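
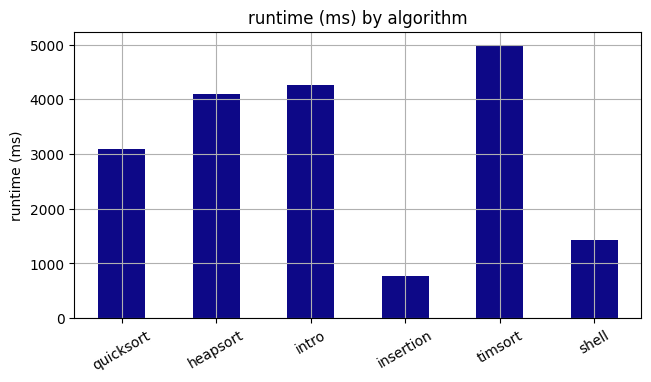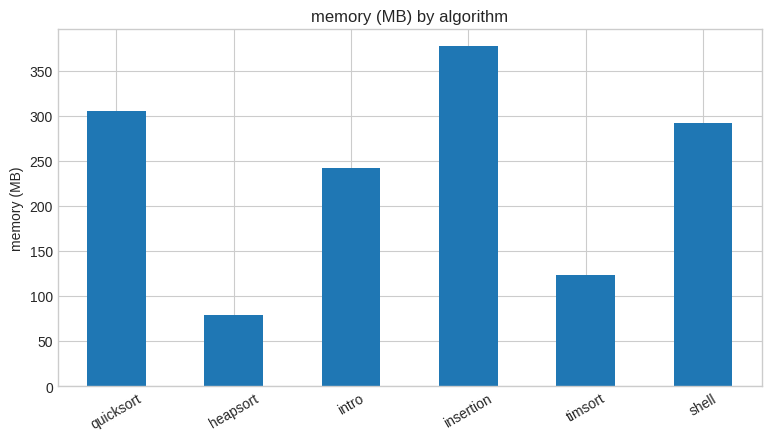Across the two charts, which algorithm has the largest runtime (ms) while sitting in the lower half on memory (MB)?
Chart 2 median memory (MB) ≈ 250; below-median algorithms: heapsort, intro, timsort. Among those, timsort has the highest runtime (ms) (≈ 5000).

timsort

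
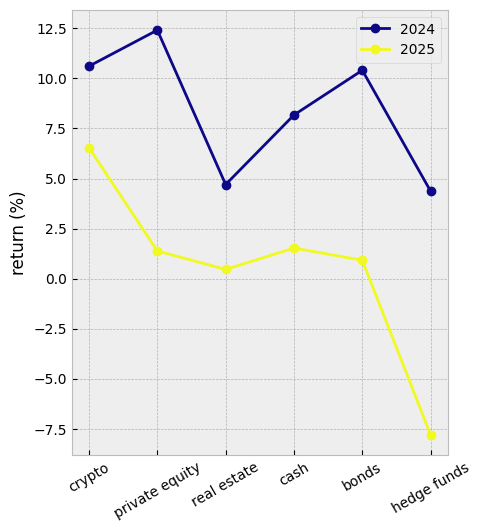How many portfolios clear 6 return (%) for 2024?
4

Above 6: crypto, private equity, cash, bonds.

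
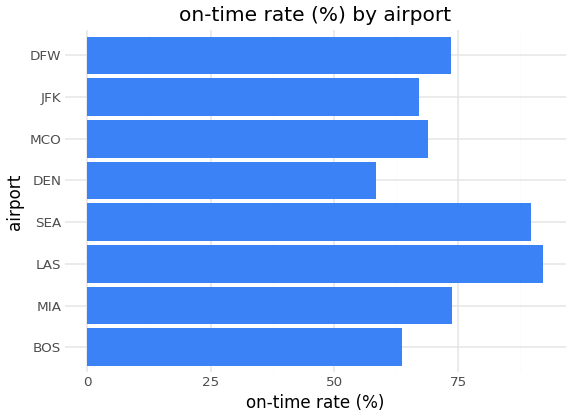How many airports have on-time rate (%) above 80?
Above 80: LAS, SEA.

2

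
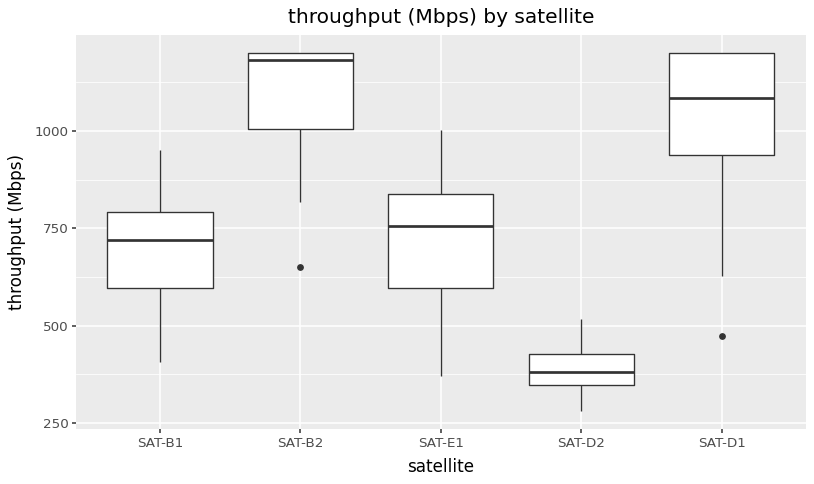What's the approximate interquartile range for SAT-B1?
Q3 ≈ 800, Q1 ≈ 600; IQR ≈ 200.

≈ 200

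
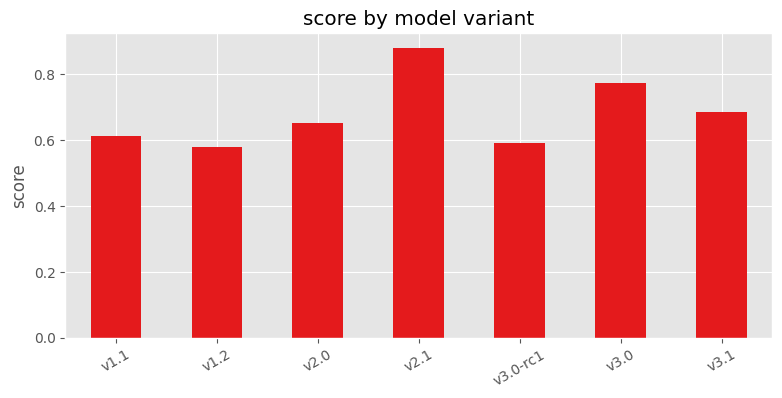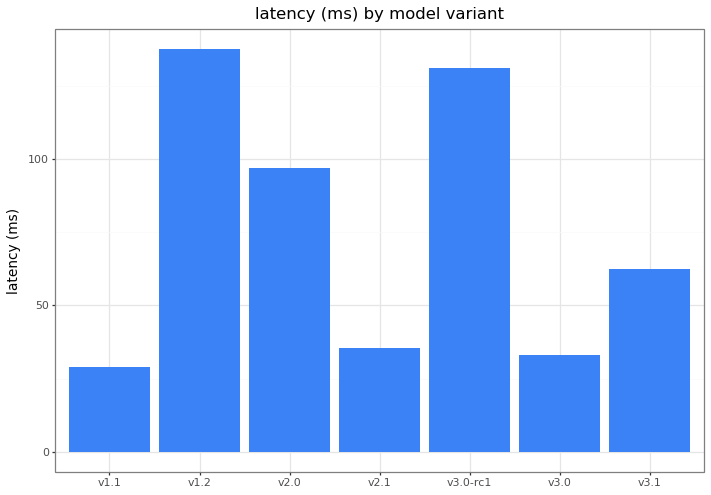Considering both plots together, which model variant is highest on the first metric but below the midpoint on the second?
Chart 2 median latency (ms) ≈ 60; below-median model variants: v1.1, v2.1, v3.0. Among those, v2.1 has the highest score (≈ 0.9).

v2.1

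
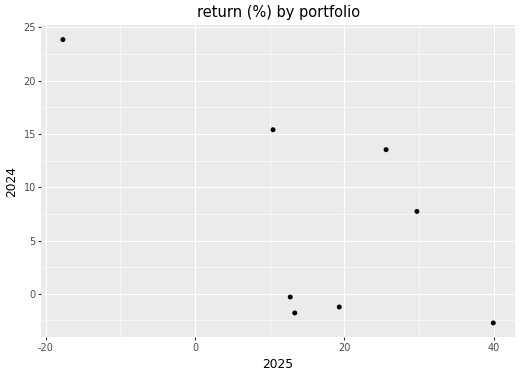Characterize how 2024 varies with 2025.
Points are negatively correlated; moderate (|r| ≈ 0.6).

negative, moderate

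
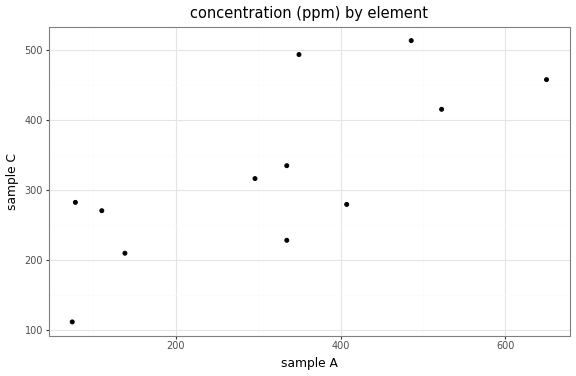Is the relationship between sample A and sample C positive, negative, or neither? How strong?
Points are positively correlated; strong (|r| ≈ 0.8).

positive, strong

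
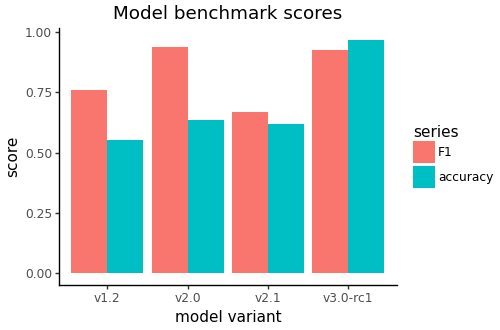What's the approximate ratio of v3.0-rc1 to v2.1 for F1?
v3.0-rc1 ≈ 0.9, v2.1 ≈ 0.7; 0.9/0.7 ≈ 1.29.

≈ 1.29×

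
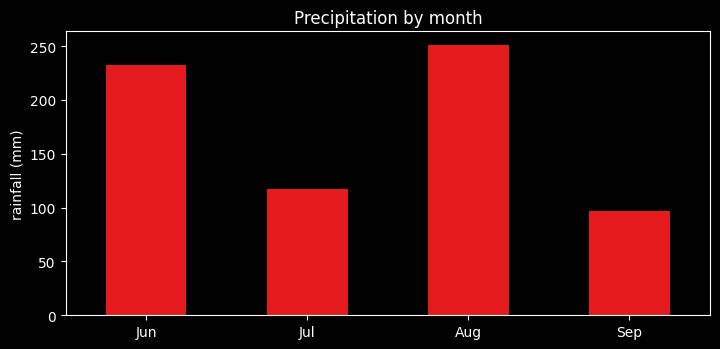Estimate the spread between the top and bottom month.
Max Aug ≈ 250, min Sep ≈ 100; range ≈ 150.

≈ 150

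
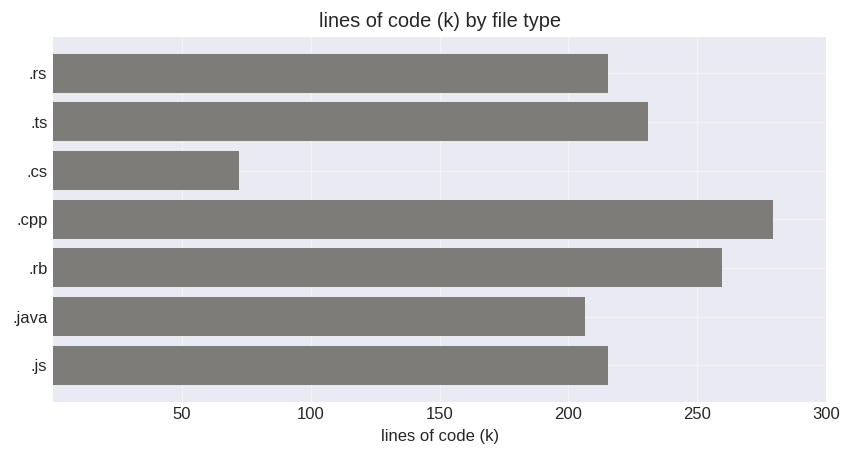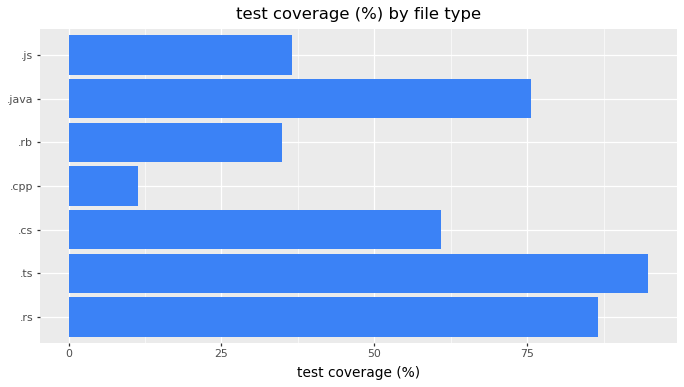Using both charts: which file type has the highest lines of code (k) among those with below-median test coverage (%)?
Chart 2 median test coverage (%) ≈ 60; below-median file types: .cpp, .rb, .js. Among those, .cpp has the highest lines of code (k) (≈ 300).

.cpp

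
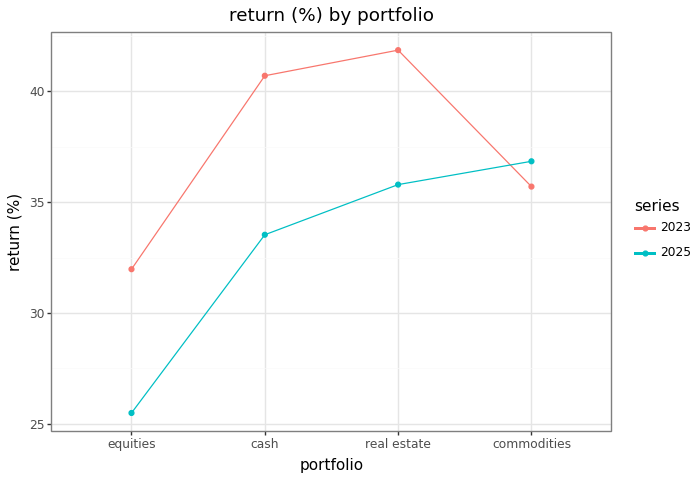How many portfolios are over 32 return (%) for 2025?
Above 32: cash, real estate, commodities.

3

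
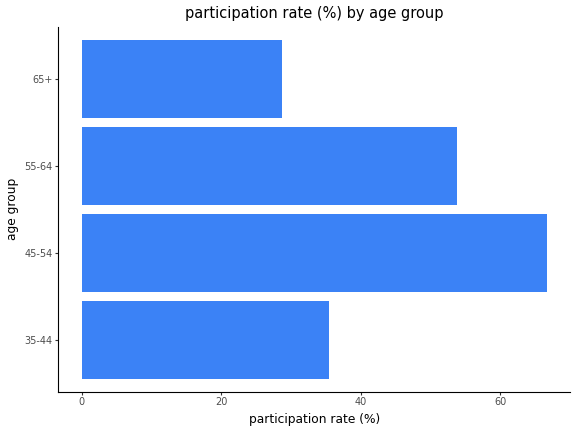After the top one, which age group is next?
55-64

Top 3: 45-54 ≈ 70, 55-64 ≈ 50, 35-44 ≈ 40.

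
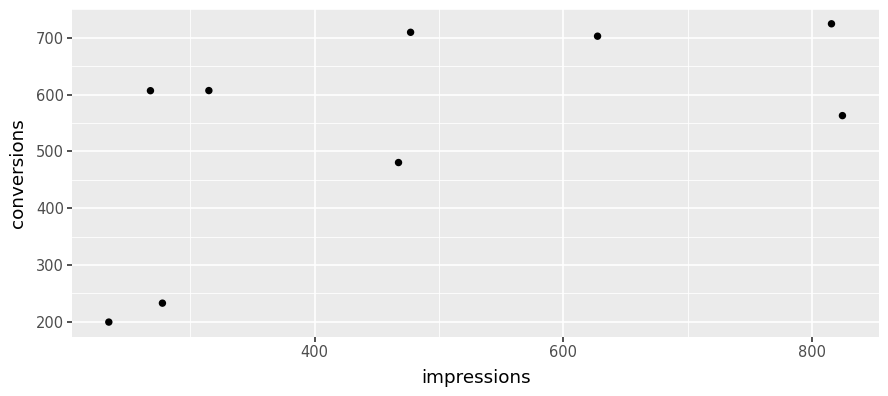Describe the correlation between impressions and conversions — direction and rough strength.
Points are positively correlated; moderate (|r| ≈ 0.6).

positive, moderate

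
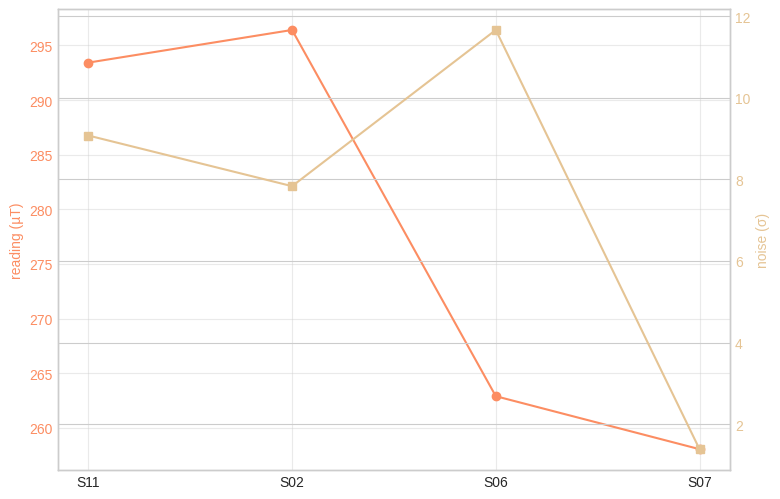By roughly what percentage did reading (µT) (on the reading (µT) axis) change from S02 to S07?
S02 ≈ 295, S07 ≈ 260; (260 − 295) / 295 ≈ -11.9%.

≈ -11.9%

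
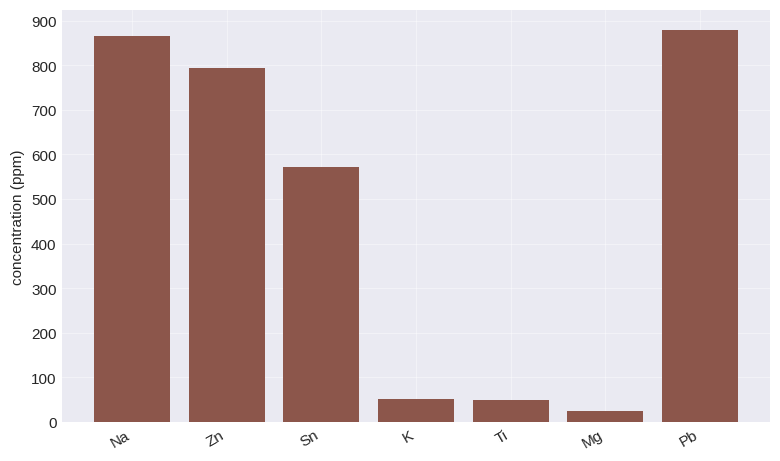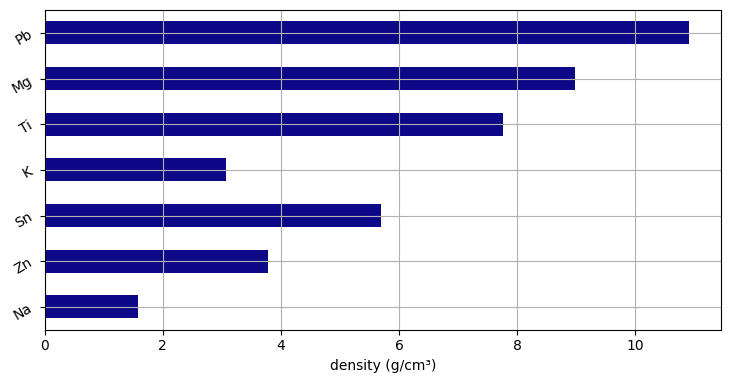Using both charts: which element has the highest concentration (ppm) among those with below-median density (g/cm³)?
Na

Chart 2 median density (g/cm³) ≈ 6; below-median elements: Na, Zn, K. Among those, Na has the highest concentration (ppm) (≈ 900).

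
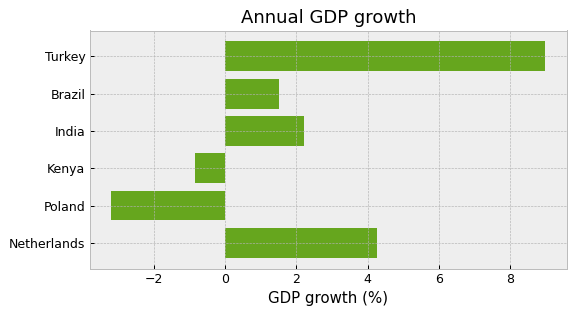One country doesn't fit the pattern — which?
Turkey ≈ 8; the rest sit between ≈ -4 and ≈ 4.

Turkey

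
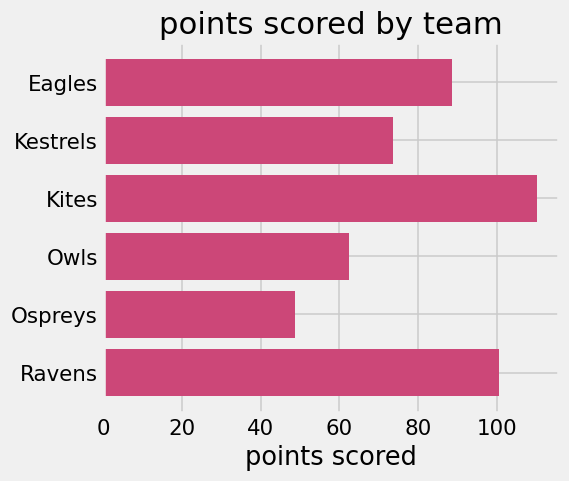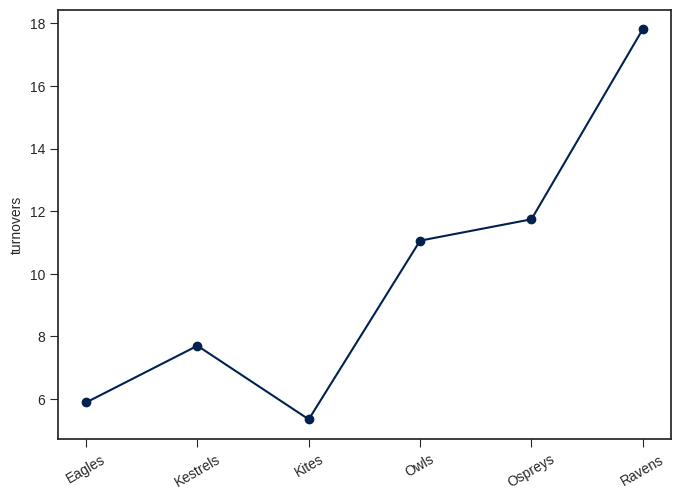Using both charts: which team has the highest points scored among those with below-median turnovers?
Kites

Chart 2 median turnovers ≈ 10; below-median teams: Eagles, Kestrels, Kites. Among those, Kites has the highest points scored (≈ 120).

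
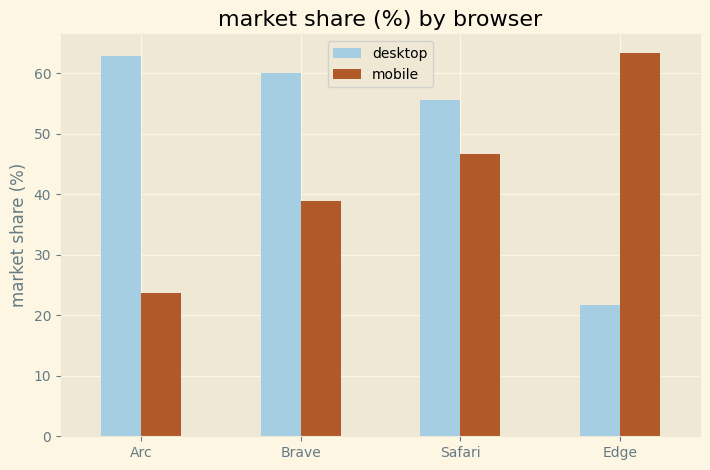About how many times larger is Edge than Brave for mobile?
Edge ≈ 60, Brave ≈ 40; 60/40 ≈ 1.5.

≈ 1.5×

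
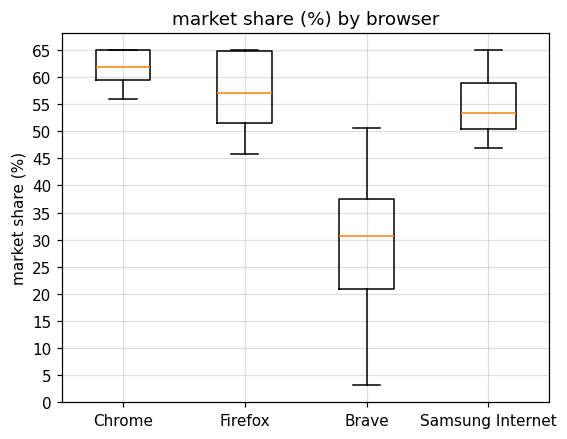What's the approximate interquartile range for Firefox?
Q3 ≈ 65, Q1 ≈ 50; IQR ≈ 15.

≈ 15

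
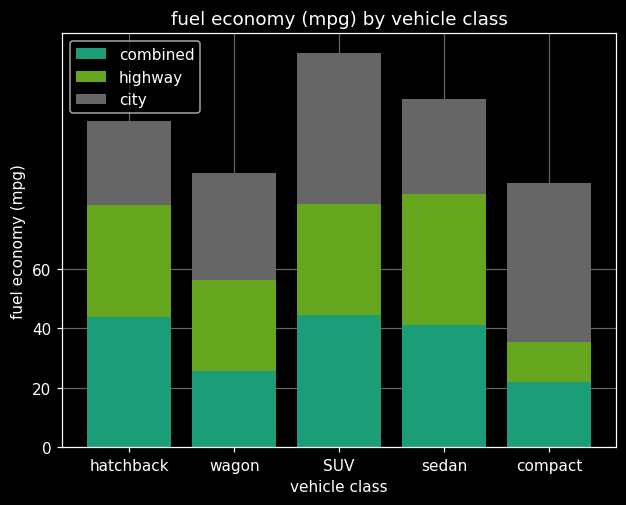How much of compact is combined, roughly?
combined top ≈ 20, bottom ≈ 0; segment ≈ 20.

≈ 20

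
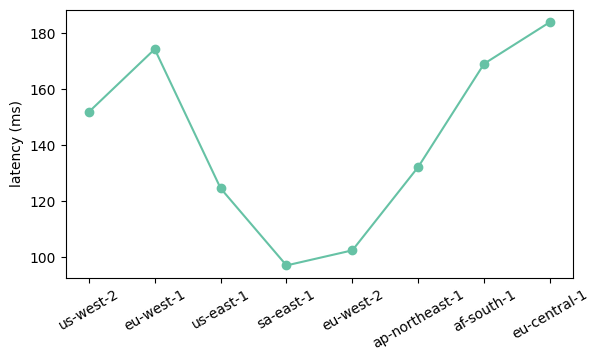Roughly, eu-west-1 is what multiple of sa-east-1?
≈ 1.7×

eu-west-1 ≈ 170, sa-east-1 ≈ 100; 170/100 ≈ 1.7.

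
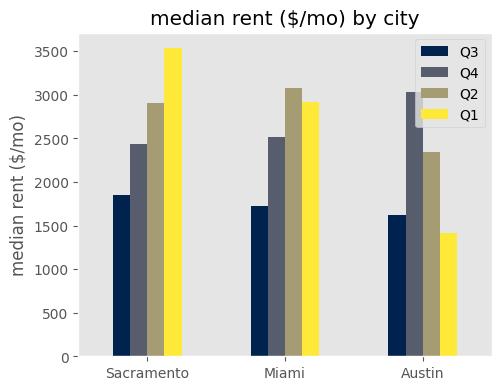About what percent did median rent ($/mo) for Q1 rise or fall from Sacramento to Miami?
≈ -14.3%

Sacramento ≈ 3500, Miami ≈ 3000; (3000 − 3500) / 3500 ≈ -14.3%.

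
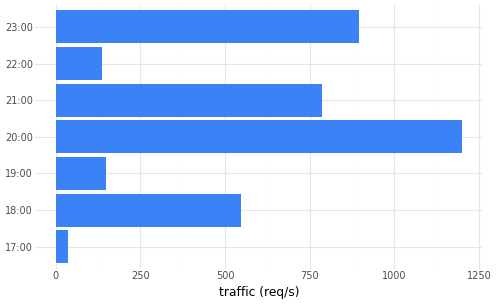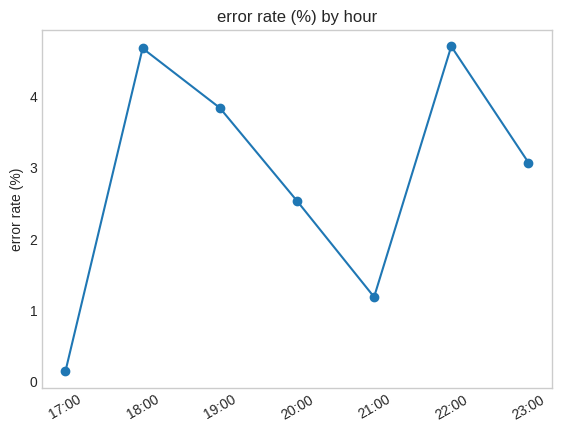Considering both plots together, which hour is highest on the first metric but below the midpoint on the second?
Chart 2 median error rate (%) ≈ 3; below-median hours: 17:00, 20:00, 21:00. Among those, 20:00 has the highest traffic (req/s) (≈ 1200).

20:00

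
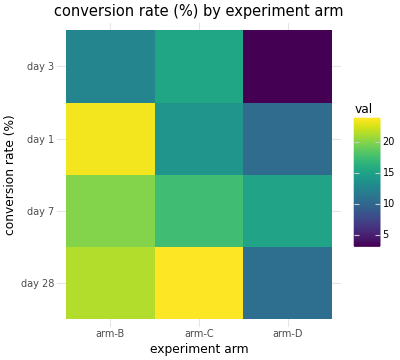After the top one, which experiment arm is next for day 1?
arm-C

Top 3 for day 1: arm-B ≈ 24, arm-C ≈ 14, arm-D ≈ 10.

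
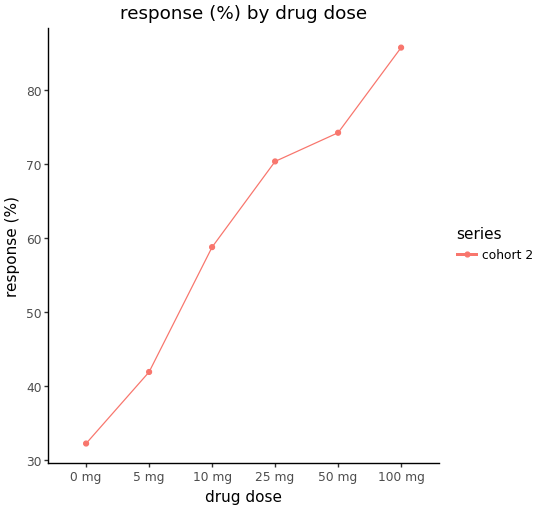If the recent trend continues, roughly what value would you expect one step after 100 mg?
Last three: 70, 75, 85 → slope ≈ 7.5/step → next ≈ 92.5.

≈ 92.5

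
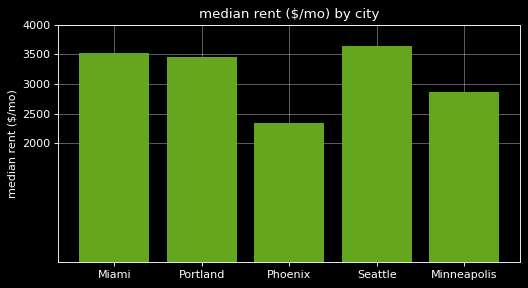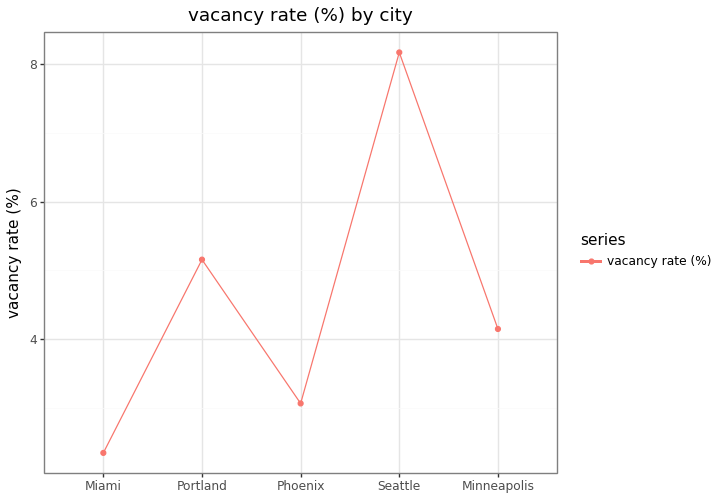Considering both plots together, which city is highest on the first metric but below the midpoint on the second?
Miami

Chart 2 median vacancy rate (%) ≈ 4; below-median cities: Miami, Phoenix. Among those, Miami has the highest median rent ($/mo) (≈ 3500).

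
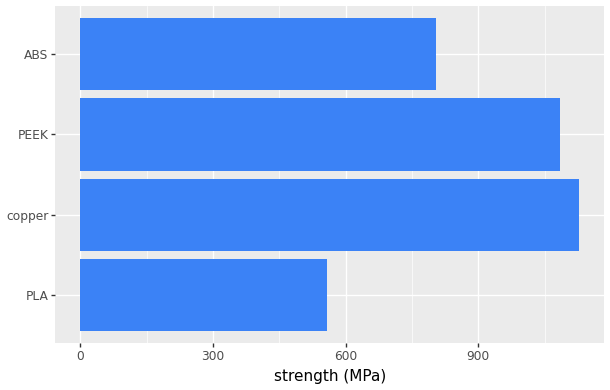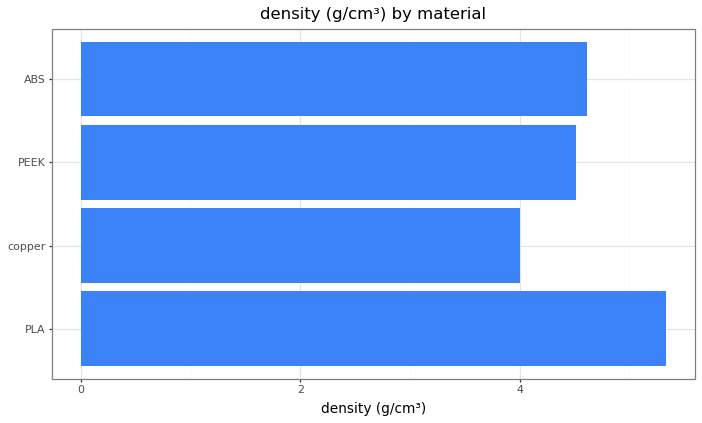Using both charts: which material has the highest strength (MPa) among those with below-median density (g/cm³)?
copper

Chart 2 median density (g/cm³) ≈ 4.5; below-median materials: copper, PEEK. Among those, copper has the highest strength (MPa) (≈ 1200).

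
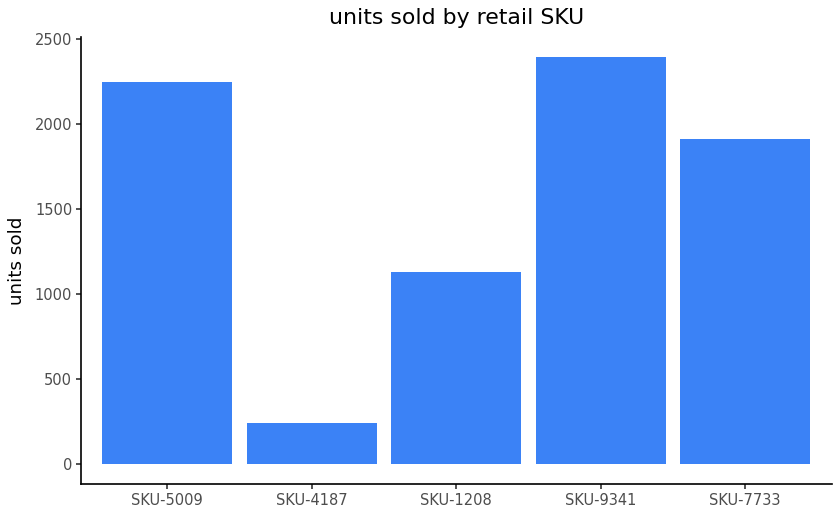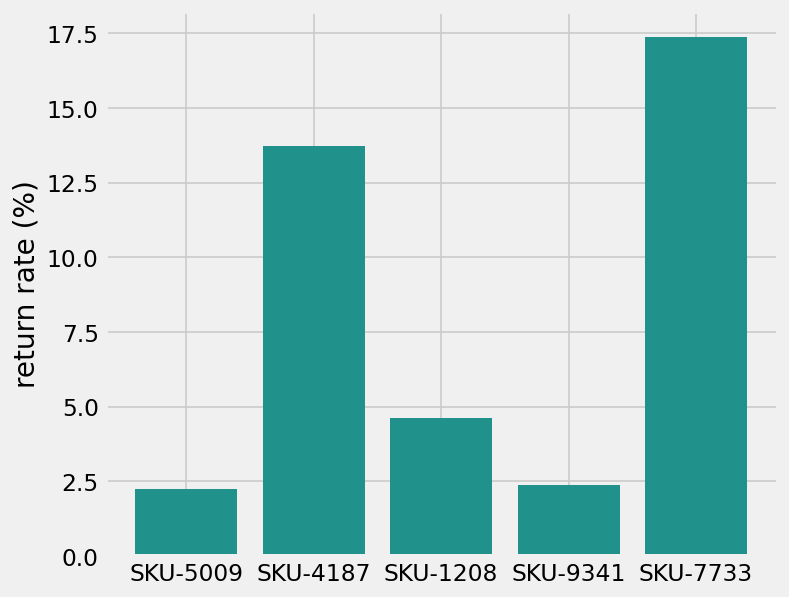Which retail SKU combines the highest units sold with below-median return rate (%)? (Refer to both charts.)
SKU-9341

Chart 2 median return rate (%) ≈ 4; below-median retail SKUs: SKU-5009, SKU-9341. Among those, SKU-9341 has the highest units sold (≈ 2500).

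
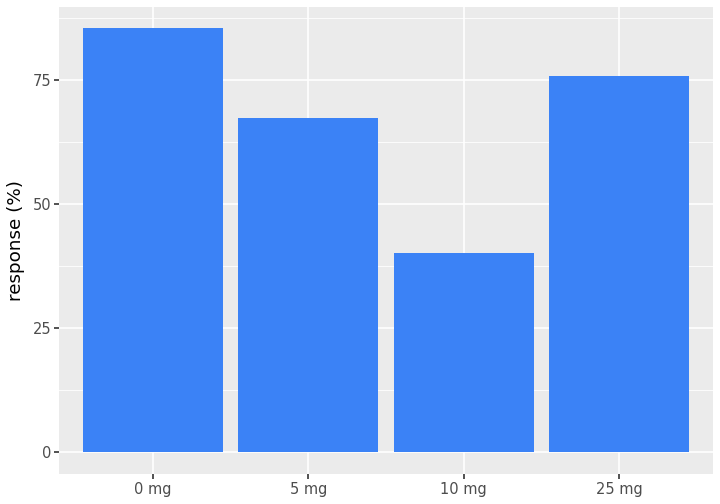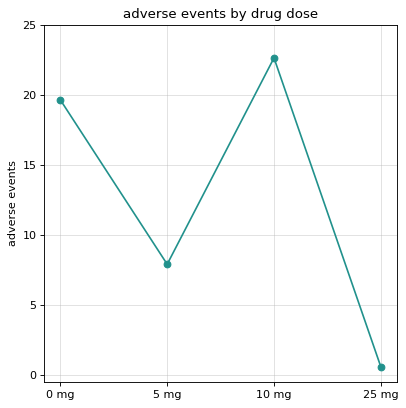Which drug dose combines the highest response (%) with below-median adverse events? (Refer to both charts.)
25 mg

Chart 2 median adverse events ≈ 15; below-median drug doses: 5 mg, 25 mg. Among those, 25 mg has the highest response (%) (≈ 80).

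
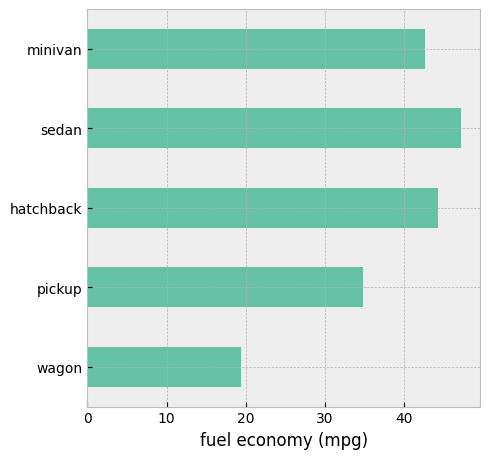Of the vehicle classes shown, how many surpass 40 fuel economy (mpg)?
Above 40: hatchback, sedan, minivan.

3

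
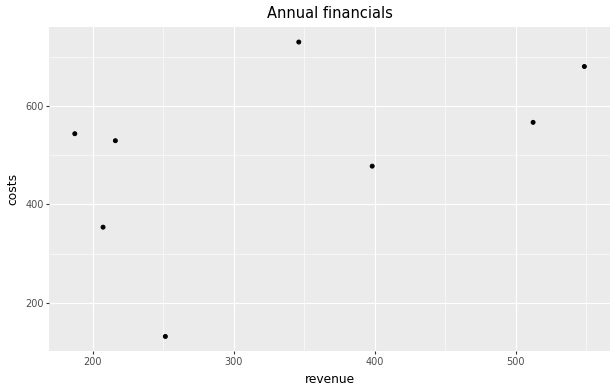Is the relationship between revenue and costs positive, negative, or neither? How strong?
Points are positively correlated; moderate (|r| ≈ 0.5).

positive, moderate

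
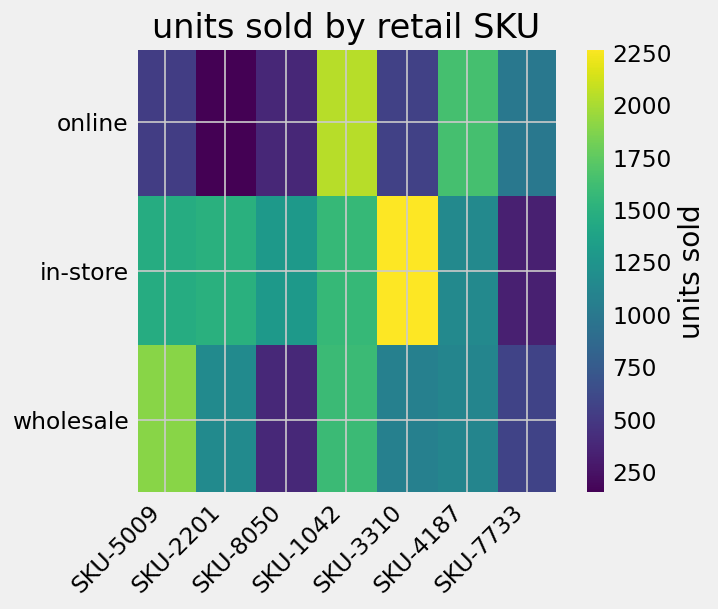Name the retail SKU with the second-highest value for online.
Top 3 for online: SKU-1042 ≈ 2000, SKU-4187 ≈ 1600, SKU-7733 ≈ 1000.

SKU-4187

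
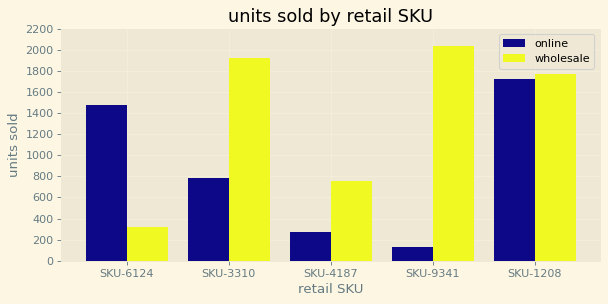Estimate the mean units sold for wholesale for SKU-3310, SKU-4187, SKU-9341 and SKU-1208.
≈ 1650

(2000 + 800 + 2000 + 1800) / 4 ≈ 1650.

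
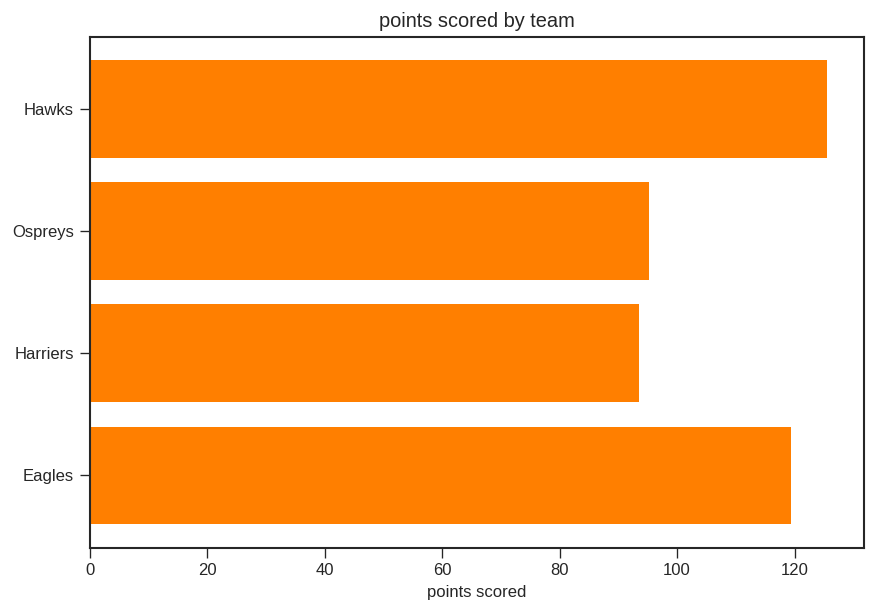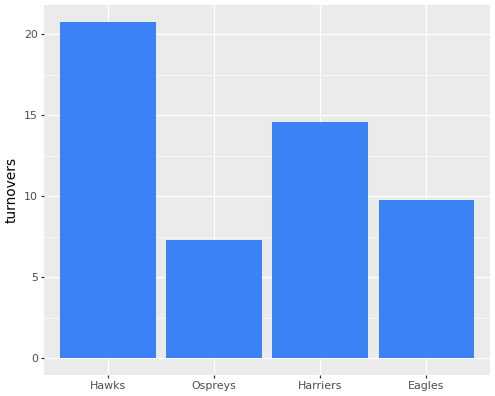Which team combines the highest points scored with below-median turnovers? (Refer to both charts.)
Eagles

Chart 2 median turnovers ≈ 12; below-median teams: Ospreys, Eagles. Among those, Eagles has the highest points scored (≈ 120).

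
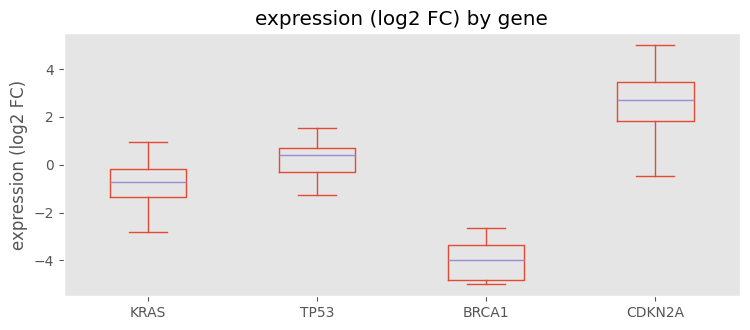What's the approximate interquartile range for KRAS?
Q3 ≈ 0, Q1 ≈ -1; IQR ≈ 1.

≈ 1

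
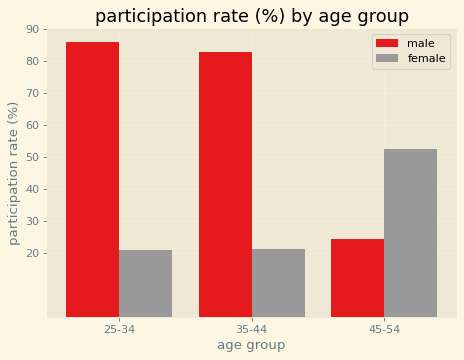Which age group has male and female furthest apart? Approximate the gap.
25-34: male ≈ 90, female ≈ 20 → gap ≈ 70. Next-largest (35-44) is only ≈ 60.

25-34, ≈ 70 %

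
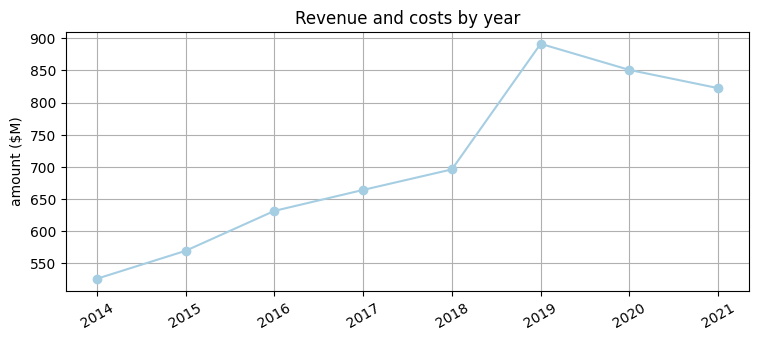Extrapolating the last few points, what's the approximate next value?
≈ 750

Last three: 900, 850, 800 → slope ≈ -50/step → next ≈ 750.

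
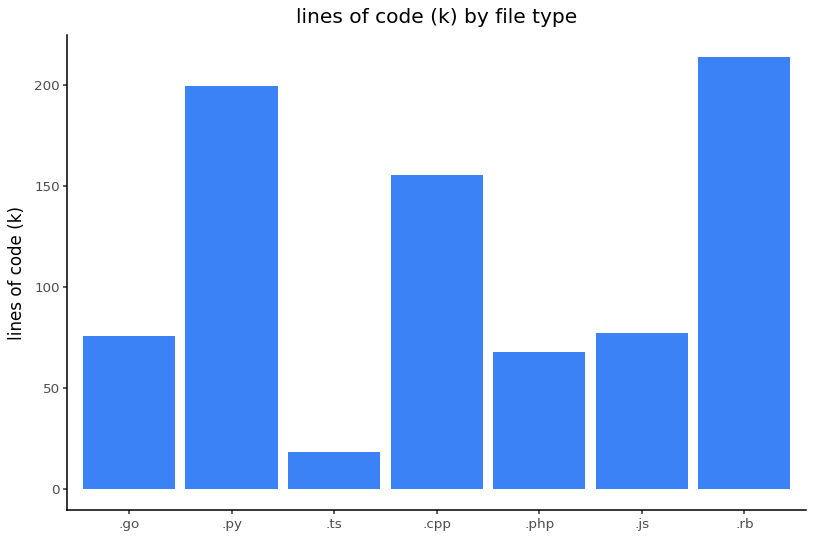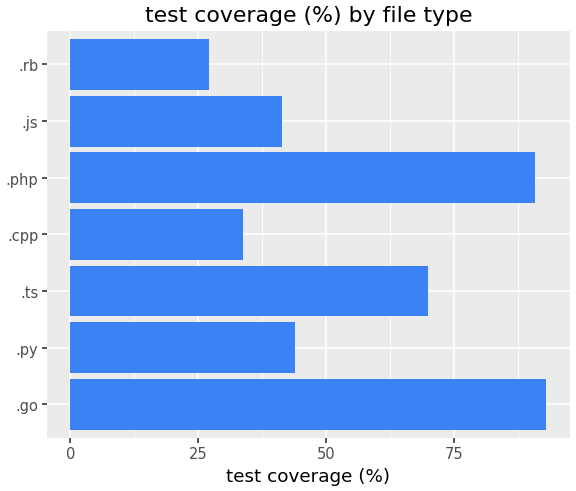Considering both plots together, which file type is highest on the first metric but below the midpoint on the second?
Chart 2 median test coverage (%) ≈ 40; below-median file types: .cpp, .js, .rb. Among those, .rb has the highest lines of code (k) (≈ 220).

.rb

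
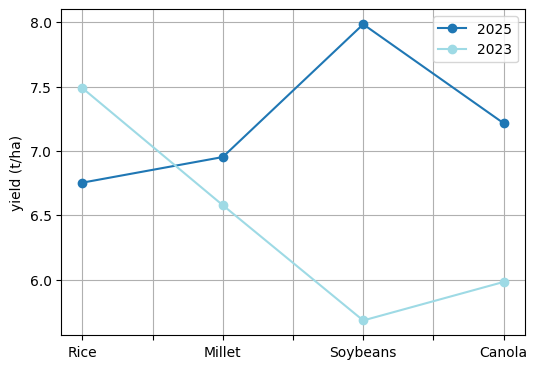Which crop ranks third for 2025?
Millet

Top 4 for 2025: Soybeans ≈ 8.0, Canola ≈ 7.2, Millet ≈ 7.0, Rice ≈ 6.8.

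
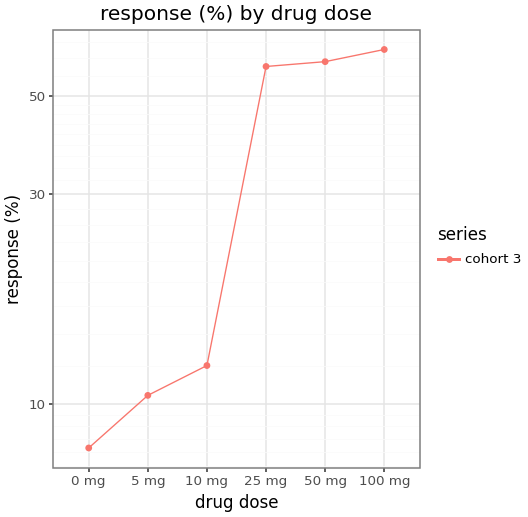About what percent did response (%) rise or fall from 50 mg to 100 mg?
50 mg ≈ 60, 100 mg ≈ 65; (65 − 60) / 60 ≈ +8.3%.

≈ +8.3%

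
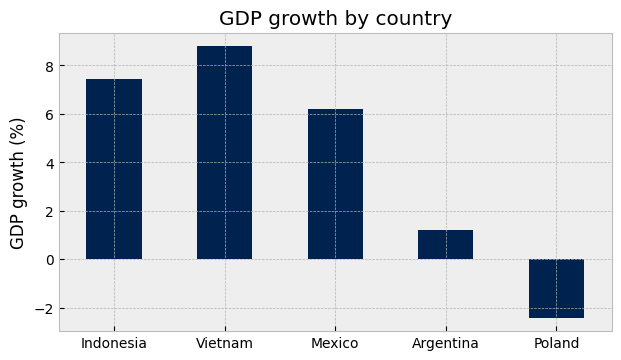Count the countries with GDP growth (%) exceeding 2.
3

Above 2: Indonesia, Vietnam, Mexico.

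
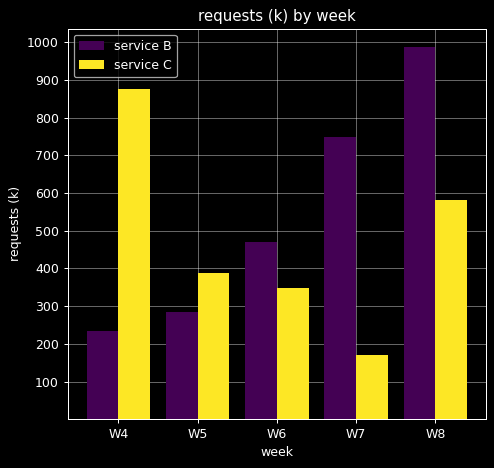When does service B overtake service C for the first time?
W5: service B ≈ 300 vs service C ≈ 400 (not yet); W6: service B ≈ 500 vs service C ≈ 300 (first crossover).

W6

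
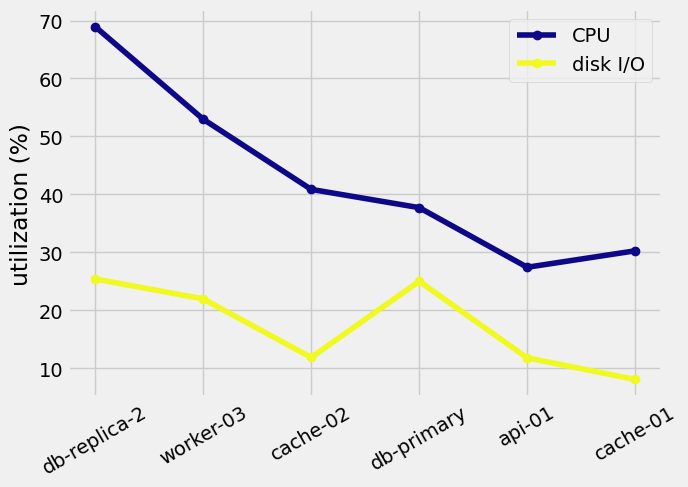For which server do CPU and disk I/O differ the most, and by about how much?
db-replica-2: CPU ≈ 70, disk I/O ≈ 30 → gap ≈ 40. Next-largest (worker-03) is only ≈ 30.

db-replica-2, ≈ 40 %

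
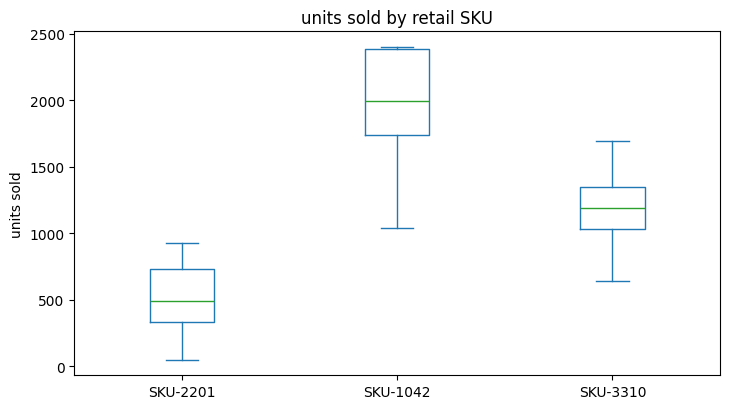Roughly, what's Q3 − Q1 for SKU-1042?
≈ 600

Q3 ≈ 2400, Q1 ≈ 1800; IQR ≈ 600.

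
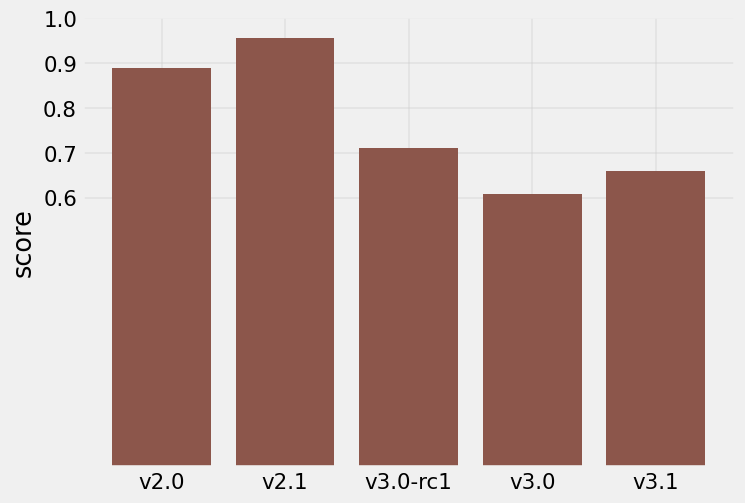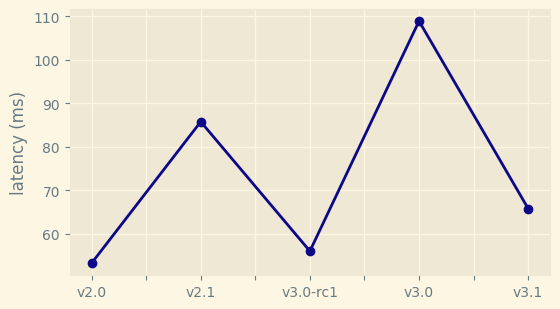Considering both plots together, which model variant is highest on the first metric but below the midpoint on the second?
v2.0

Chart 2 median latency (ms) ≈ 70; below-median model variants: v2.0, v3.0-rc1. Among those, v2.0 has the highest score (≈ 0.9).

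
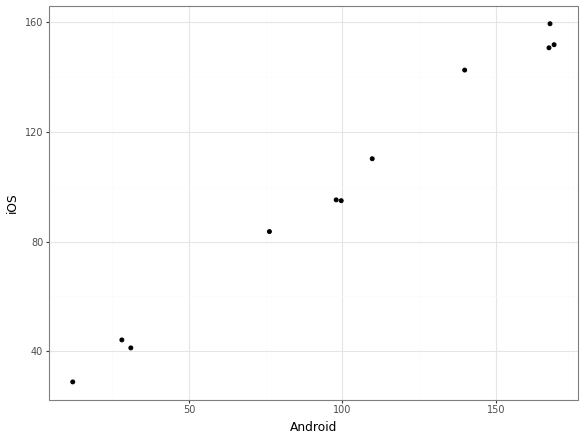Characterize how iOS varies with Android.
positive, strong

Points are positively correlated; strong (|r| ≈ 1.0).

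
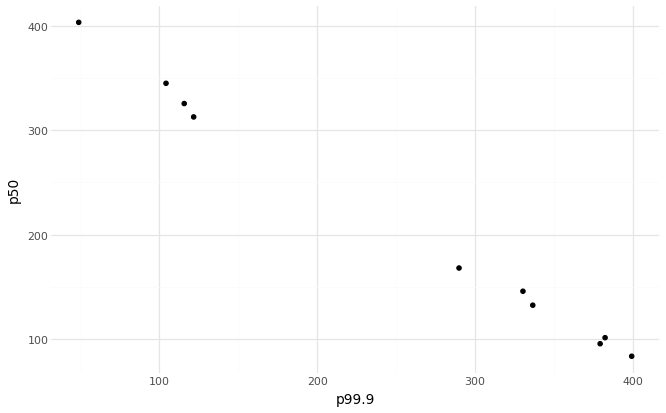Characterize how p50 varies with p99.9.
negative, strong

Points are negatively correlated; strong (|r| ≈ 1.0).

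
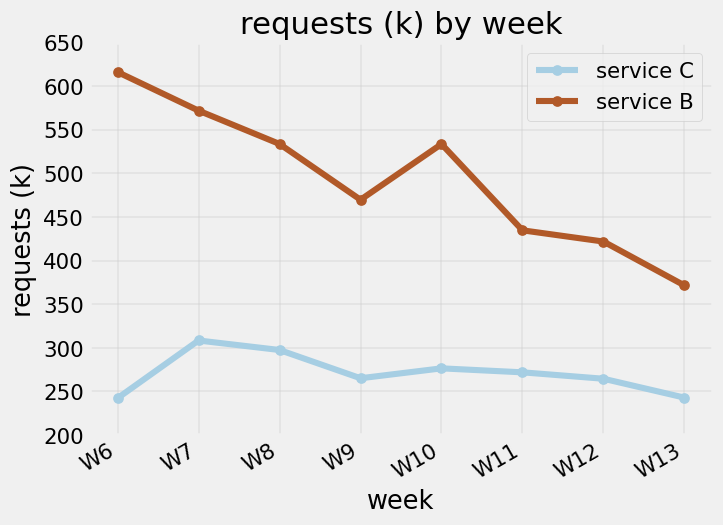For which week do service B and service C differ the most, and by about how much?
W6, ≈ 350 k

W6: service B ≈ 600, service C ≈ 250 → gap ≈ 350. Next-largest (W7) is only ≈ 250.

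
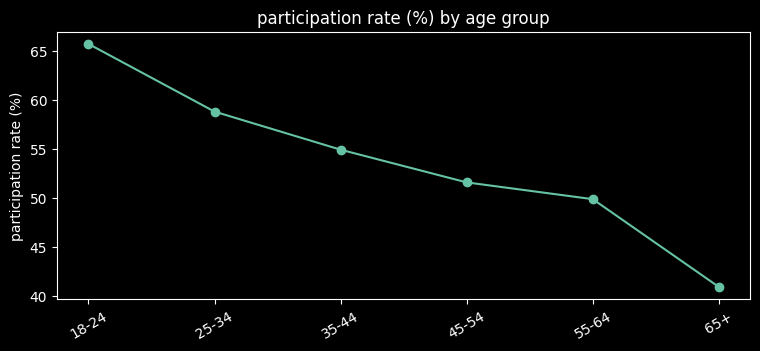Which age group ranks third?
35-44

Top 4: 18-24 ≈ 65, 25-34 ≈ 60, 35-44 ≈ 55, 45-54 ≈ 50.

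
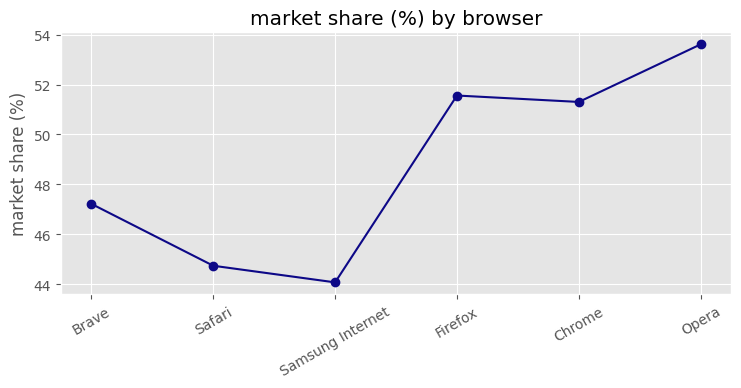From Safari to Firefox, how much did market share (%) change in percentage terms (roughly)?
Safari ≈ 45, Firefox ≈ 52; (52 − 45) / 45 ≈ +15.6%.

≈ +15.6%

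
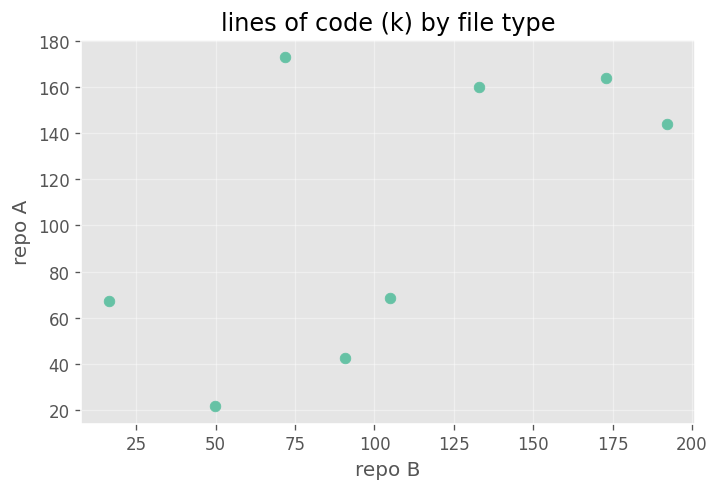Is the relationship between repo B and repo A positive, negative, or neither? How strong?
positive, moderate

Points are positively correlated; moderate (|r| ≈ 0.6).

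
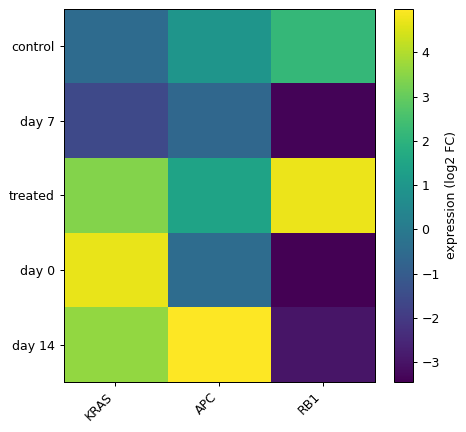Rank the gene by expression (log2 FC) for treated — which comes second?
Top 3 for treated: RB1 ≈ 5, KRAS ≈ 3, APC ≈ 1.

KRAS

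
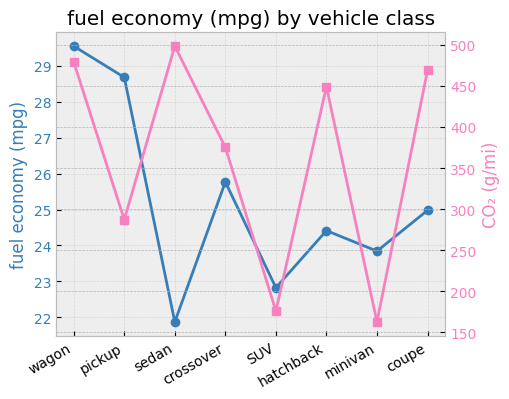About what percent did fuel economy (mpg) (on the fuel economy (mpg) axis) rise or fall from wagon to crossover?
≈ -13.3%

wagon ≈ 30, crossover ≈ 26; (26 − 30) / 30 ≈ -13.3%.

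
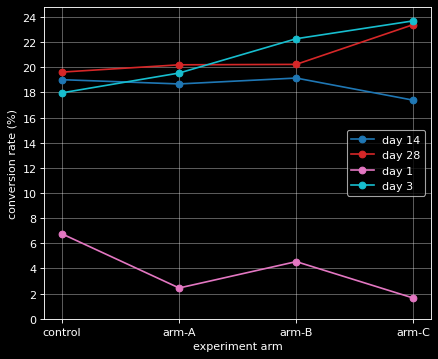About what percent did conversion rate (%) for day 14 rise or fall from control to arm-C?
control ≈ 20, arm-C ≈ 18; (18 − 20) / 20 ≈ -10%.

≈ -10%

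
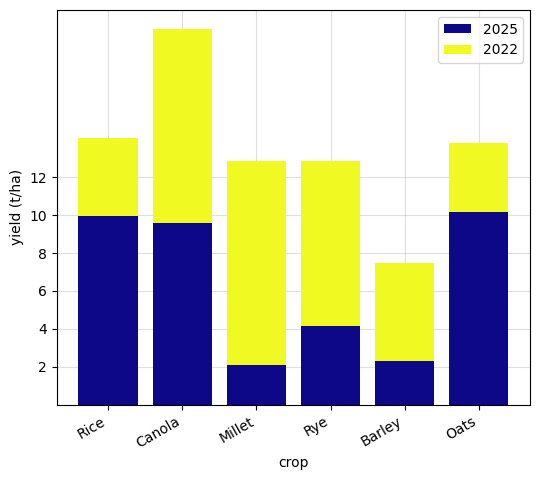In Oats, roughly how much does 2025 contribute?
≈ 10

2025 top ≈ 10, bottom ≈ 0; segment ≈ 10.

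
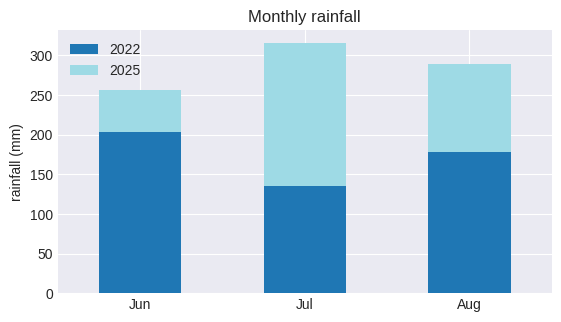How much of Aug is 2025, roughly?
≈ 100

2025 top ≈ 300, bottom ≈ 200; segment ≈ 100.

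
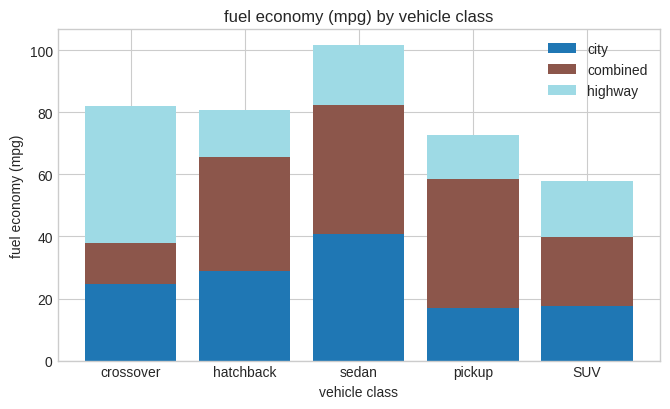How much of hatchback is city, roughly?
city top ≈ 30, bottom ≈ 0; segment ≈ 30.

≈ 30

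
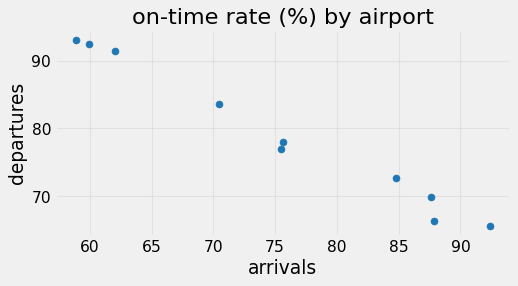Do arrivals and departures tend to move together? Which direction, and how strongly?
negative, strong

Points are negatively correlated; strong (|r| ≈ 1.0).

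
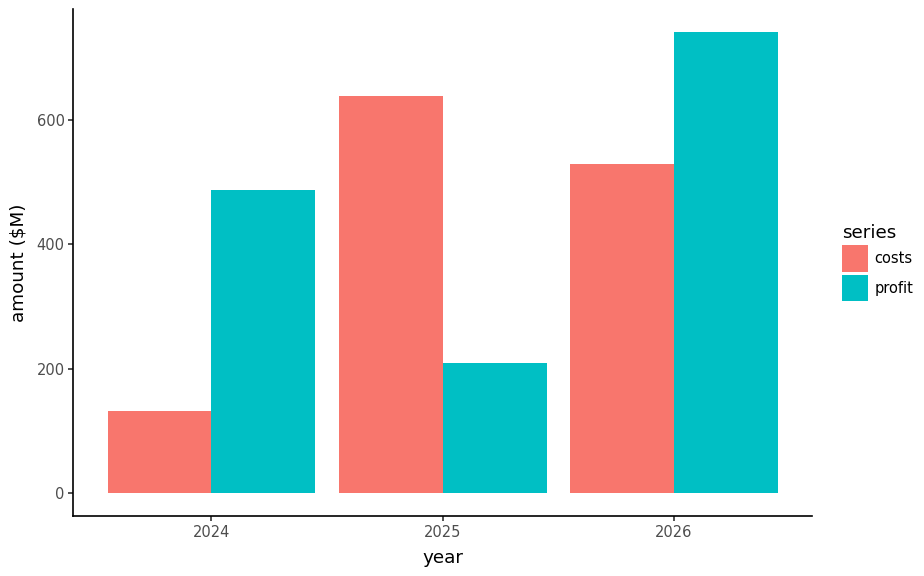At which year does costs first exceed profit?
2025

2024: costs ≈ 100 vs profit ≈ 500 (not yet); 2025: costs ≈ 600 vs profit ≈ 200 (first crossover).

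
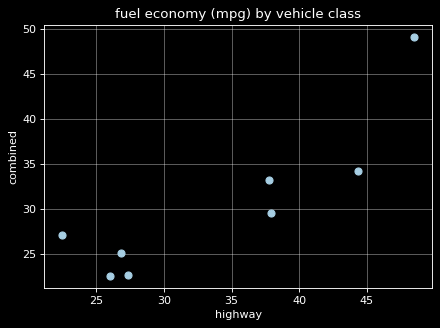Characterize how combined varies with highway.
positive, strong

Points are positively correlated; strong (|r| ≈ 0.9).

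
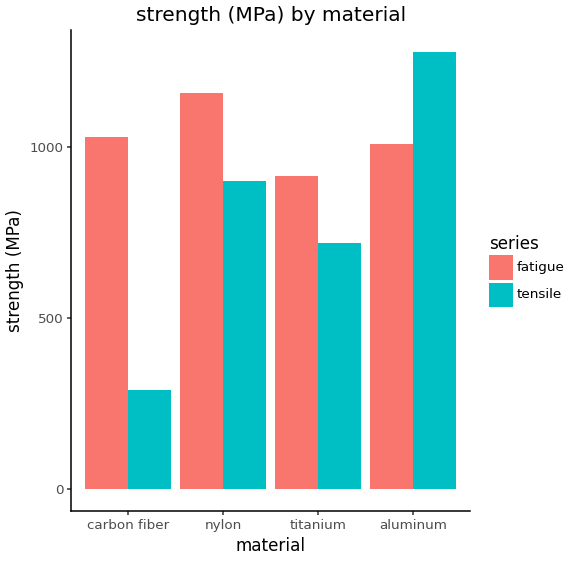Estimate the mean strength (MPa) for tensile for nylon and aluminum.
≈ 1000

(800 + 1200) / 2 ≈ 1000.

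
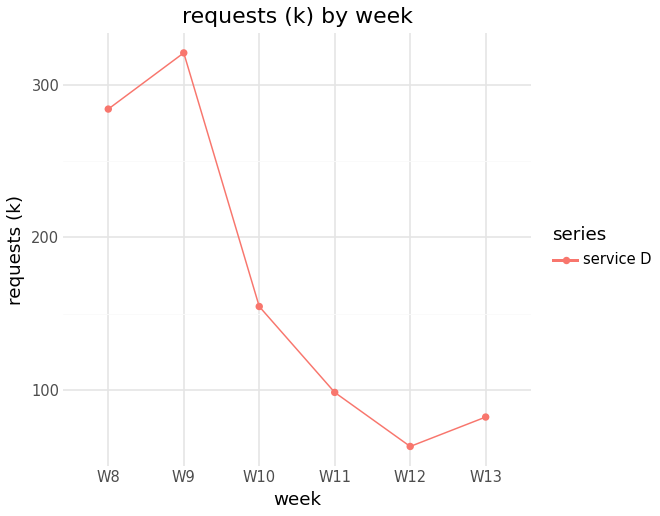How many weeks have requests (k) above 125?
Above 125: W8, W9, W10.

3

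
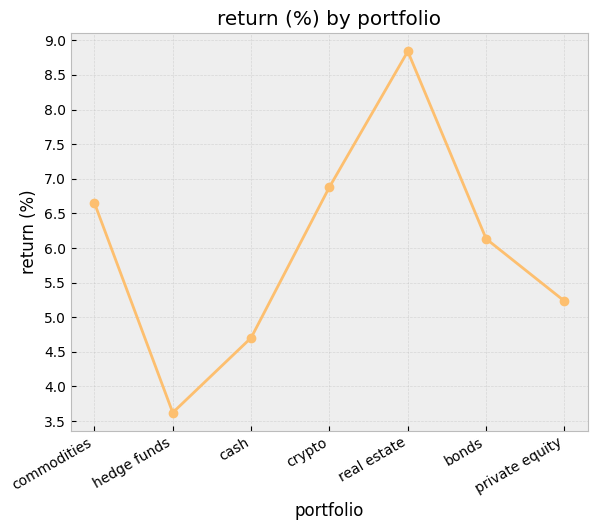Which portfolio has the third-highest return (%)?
commodities

Top 4: real estate ≈ 9.0, crypto ≈ 7.0, commodities ≈ 6.5, bonds ≈ 6.0.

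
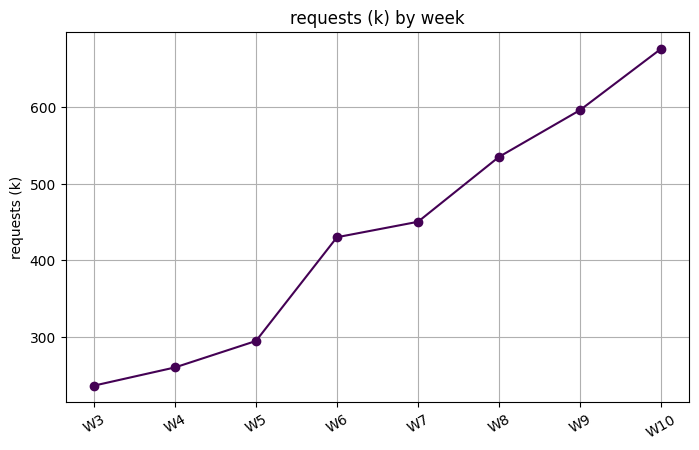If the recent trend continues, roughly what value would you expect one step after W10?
Last three: 550, 600, 700 → slope ≈ 75/step → next ≈ 775.

≈ 775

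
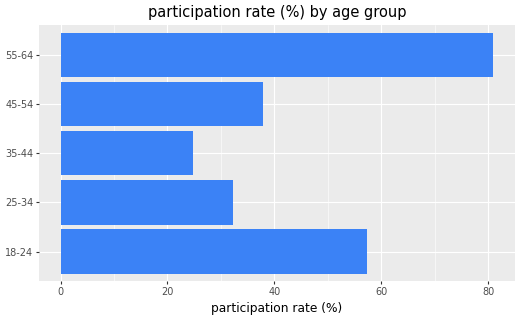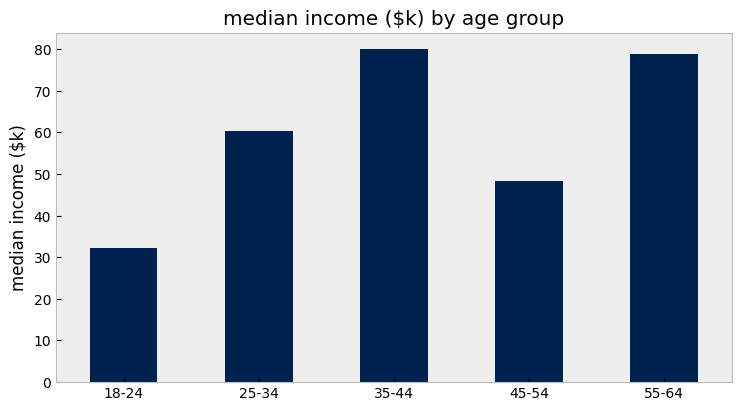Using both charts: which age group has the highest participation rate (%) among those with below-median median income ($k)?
18-24

Chart 2 median median income ($k) ≈ 60; below-median age groups: 18-24, 45-54. Among those, 18-24 has the highest participation rate (%) (≈ 60).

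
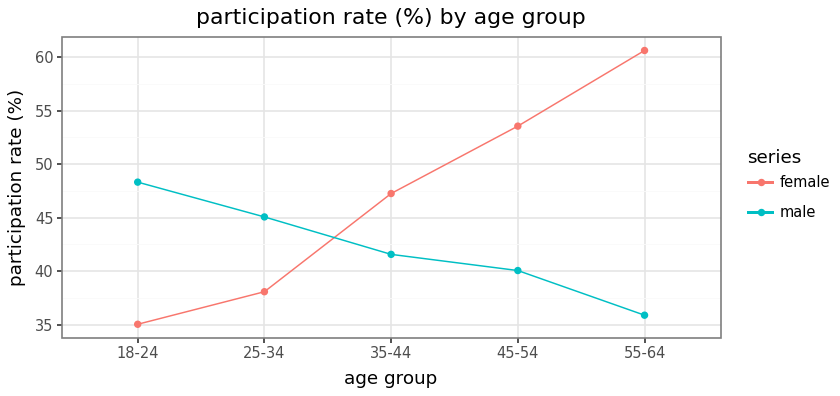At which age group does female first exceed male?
25-34: female ≈ 40 vs male ≈ 45 (not yet); 35-44: female ≈ 45 vs male ≈ 40 (first crossover).

35-44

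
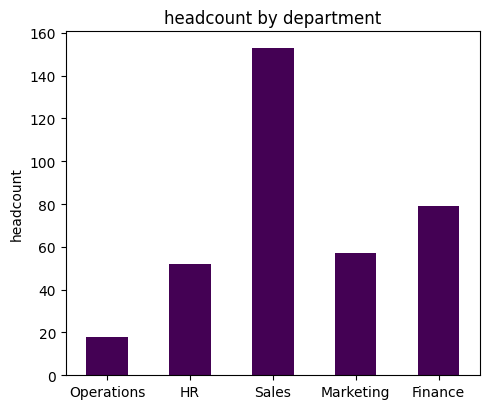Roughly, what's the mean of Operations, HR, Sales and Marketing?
(20 + 60 + 160 + 60) / 4 ≈ 75.

≈ 75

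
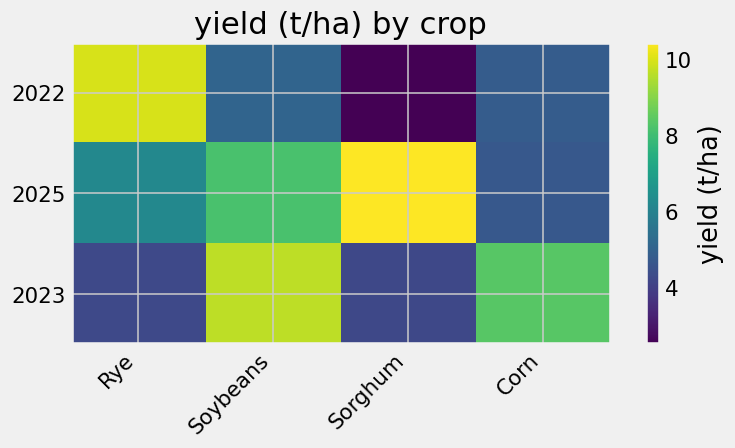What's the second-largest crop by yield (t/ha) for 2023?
Corn

Top 3 for 2023: Soybeans ≈ 10, Corn ≈ 8, Rye ≈ 4.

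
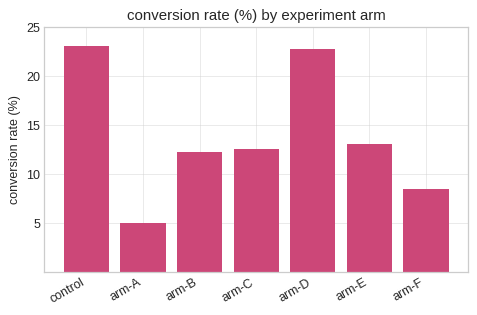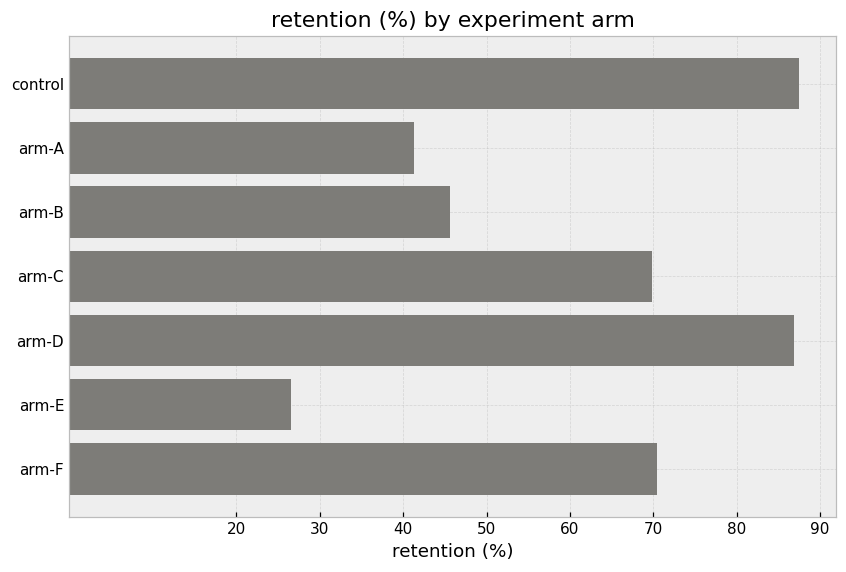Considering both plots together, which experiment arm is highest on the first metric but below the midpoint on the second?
arm-E

Chart 2 median retention (%) ≈ 70; below-median experiment arms: arm-A, arm-B, arm-E. Among those, arm-E has the highest conversion rate (%) (≈ 15).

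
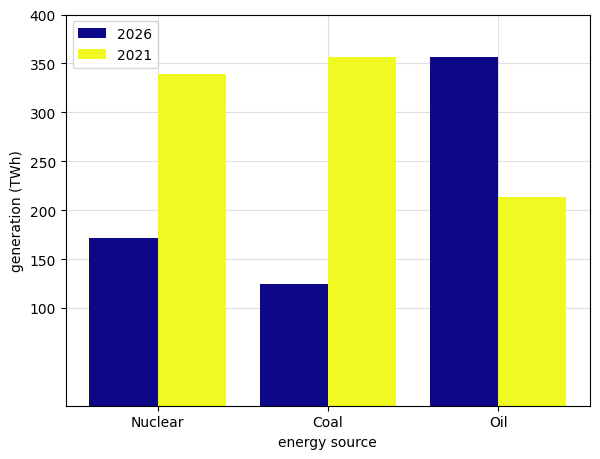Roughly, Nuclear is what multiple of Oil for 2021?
≈ 1.75×

Nuclear ≈ 350, Oil ≈ 200; 350/200 ≈ 1.75.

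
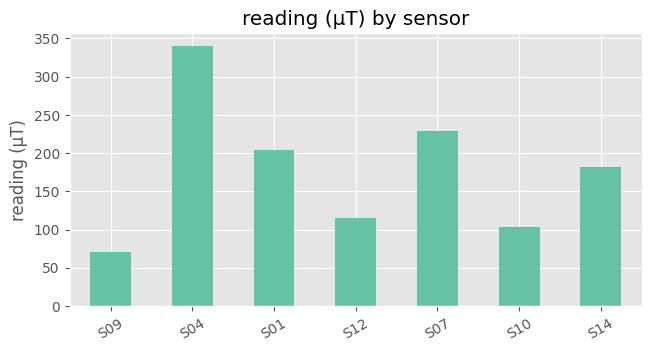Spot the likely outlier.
S04

S04 ≈ 350; the rest sit between ≈ 50 and ≈ 250.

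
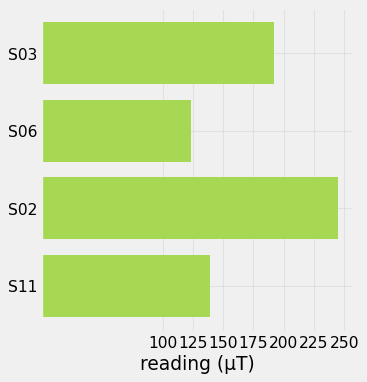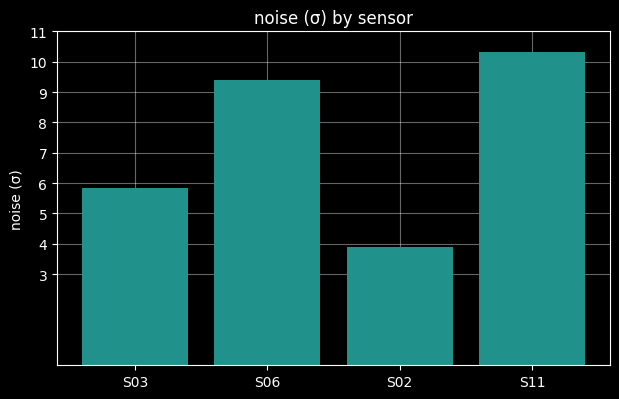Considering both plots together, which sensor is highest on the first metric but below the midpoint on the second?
Chart 2 median noise (σ) ≈ 8; below-median sensors: S03, S02. Among those, S02 has the highest reading (µT) (≈ 250).

S02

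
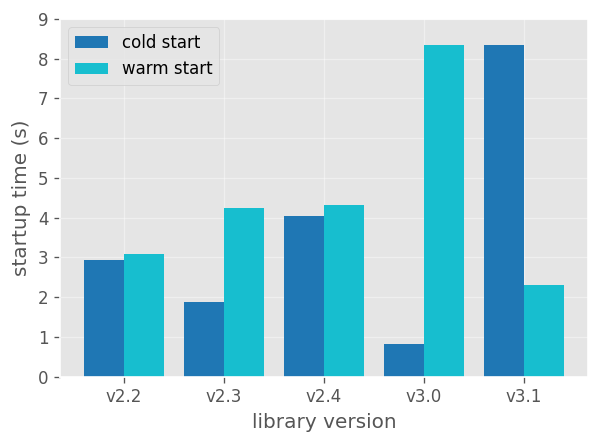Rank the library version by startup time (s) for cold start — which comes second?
v2.4

Top 3 for cold start: v3.1 ≈ 8, v2.4 ≈ 4, v2.2 ≈ 3.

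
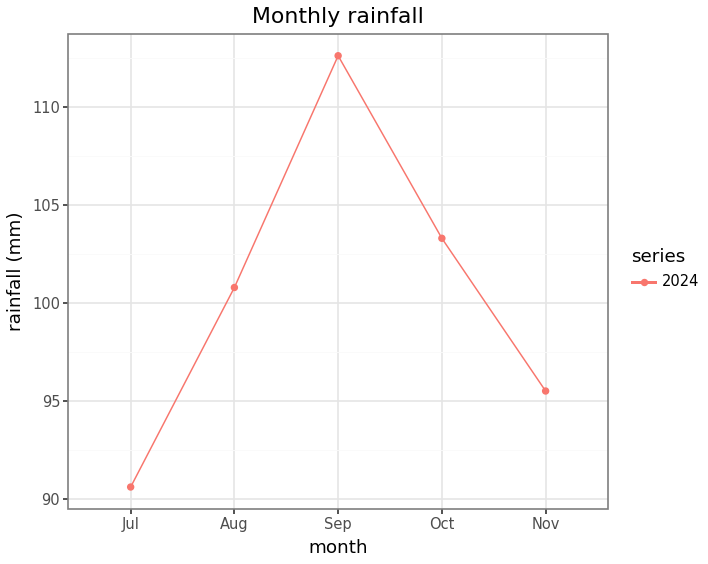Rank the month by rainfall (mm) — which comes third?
Aug

Top 4: Sep ≈ 112, Oct ≈ 104, Aug ≈ 100, Nov ≈ 96.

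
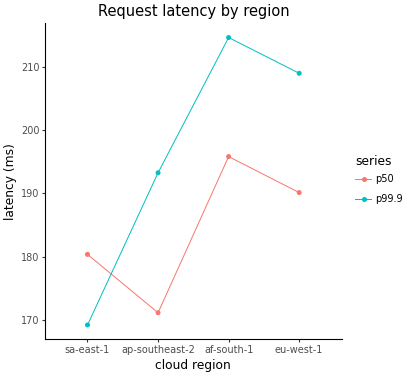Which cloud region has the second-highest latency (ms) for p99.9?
Top 3 for p99.9: af-south-1 ≈ 215, eu-west-1 ≈ 210, ap-southeast-2 ≈ 195.

eu-west-1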